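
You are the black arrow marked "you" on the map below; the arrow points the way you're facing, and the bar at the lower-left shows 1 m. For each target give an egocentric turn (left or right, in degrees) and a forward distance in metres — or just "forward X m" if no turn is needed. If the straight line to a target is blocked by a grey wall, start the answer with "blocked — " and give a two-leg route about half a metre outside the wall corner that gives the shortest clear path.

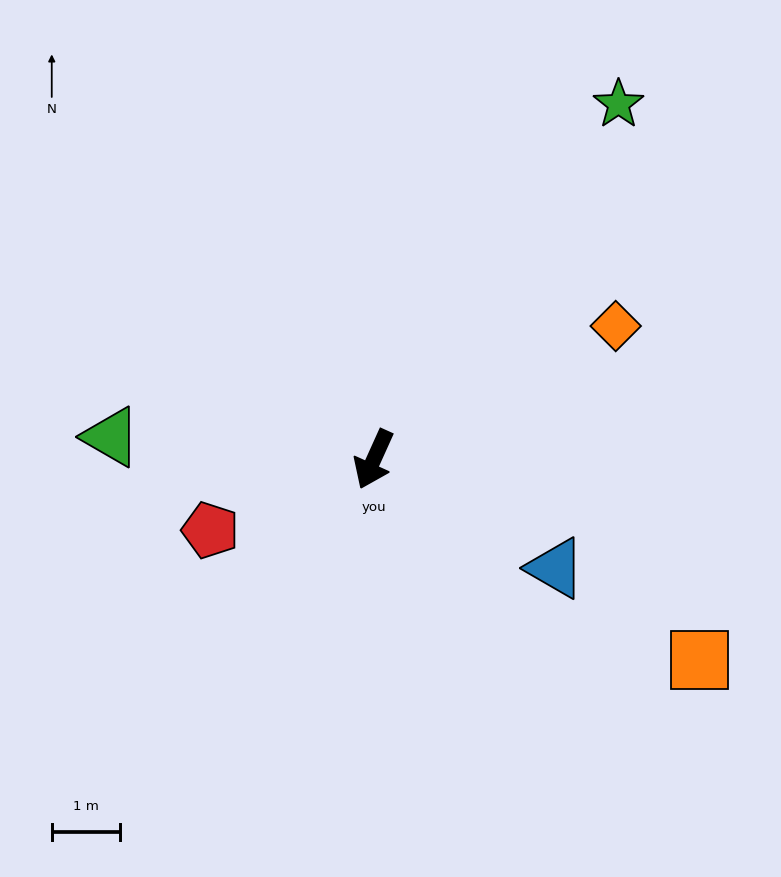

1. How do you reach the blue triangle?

turn left 83°, forward 3.1 m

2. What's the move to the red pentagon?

turn right 42°, forward 2.6 m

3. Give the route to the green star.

turn left 170°, forward 6.3 m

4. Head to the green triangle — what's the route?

turn right 71°, forward 3.9 m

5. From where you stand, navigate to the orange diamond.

turn left 143°, forward 4.0 m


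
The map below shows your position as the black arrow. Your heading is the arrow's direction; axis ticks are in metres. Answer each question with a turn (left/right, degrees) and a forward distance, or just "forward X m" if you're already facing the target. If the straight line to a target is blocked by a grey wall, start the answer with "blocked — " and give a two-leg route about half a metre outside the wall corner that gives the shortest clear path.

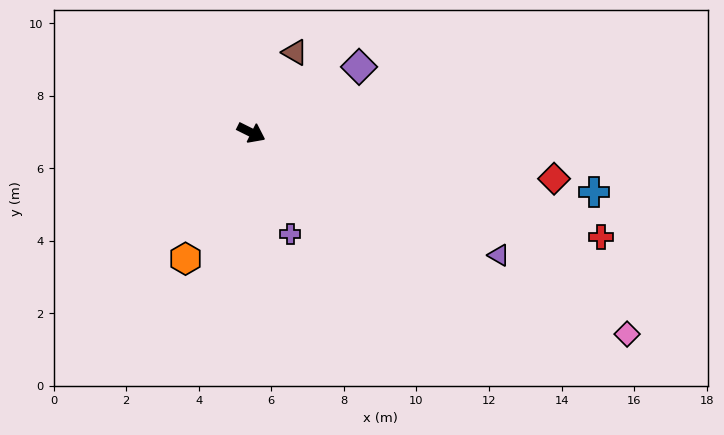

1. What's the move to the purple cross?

turn right 43°, forward 3.0 m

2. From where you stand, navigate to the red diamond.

turn left 18°, forward 8.4 m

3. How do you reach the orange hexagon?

turn right 91°, forward 3.9 m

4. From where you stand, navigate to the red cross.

turn left 10°, forward 10.1 m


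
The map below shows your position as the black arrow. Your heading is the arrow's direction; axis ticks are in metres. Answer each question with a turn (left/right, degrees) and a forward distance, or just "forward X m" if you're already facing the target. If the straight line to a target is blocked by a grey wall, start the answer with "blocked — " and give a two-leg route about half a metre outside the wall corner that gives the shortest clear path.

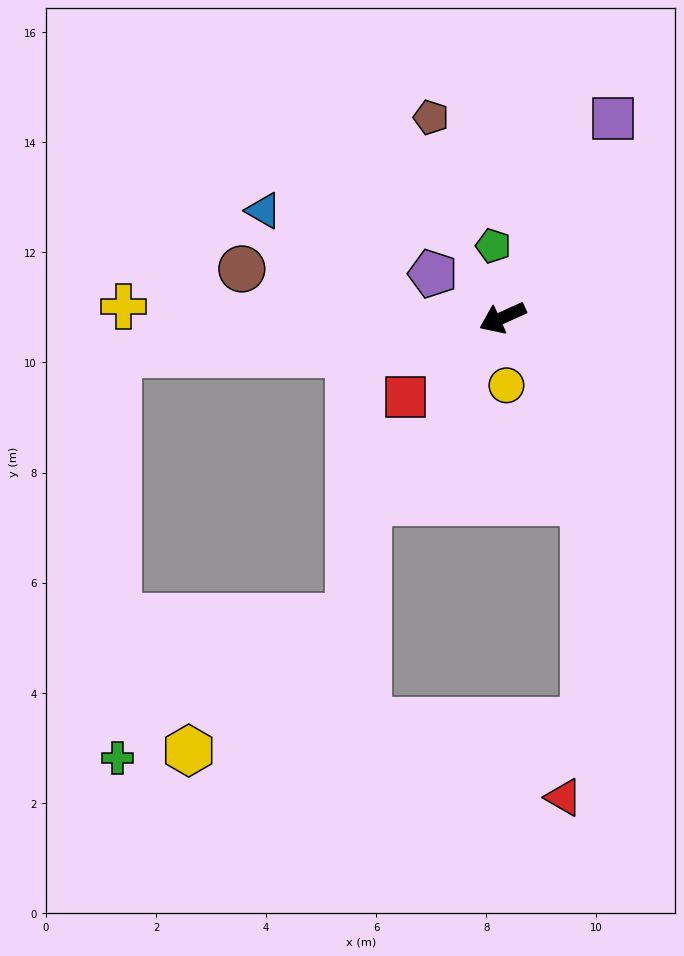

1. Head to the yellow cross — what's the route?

turn right 26°, forward 6.9 m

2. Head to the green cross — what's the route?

blocked — turn right 19°, forward 7.0 m, then turn left 85°, forward 7.3 m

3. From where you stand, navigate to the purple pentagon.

turn right 57°, forward 1.5 m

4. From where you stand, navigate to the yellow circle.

turn left 69°, forward 1.2 m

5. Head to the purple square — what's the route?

turn right 143°, forward 4.1 m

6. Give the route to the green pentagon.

turn right 107°, forward 1.3 m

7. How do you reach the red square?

turn left 15°, forward 2.3 m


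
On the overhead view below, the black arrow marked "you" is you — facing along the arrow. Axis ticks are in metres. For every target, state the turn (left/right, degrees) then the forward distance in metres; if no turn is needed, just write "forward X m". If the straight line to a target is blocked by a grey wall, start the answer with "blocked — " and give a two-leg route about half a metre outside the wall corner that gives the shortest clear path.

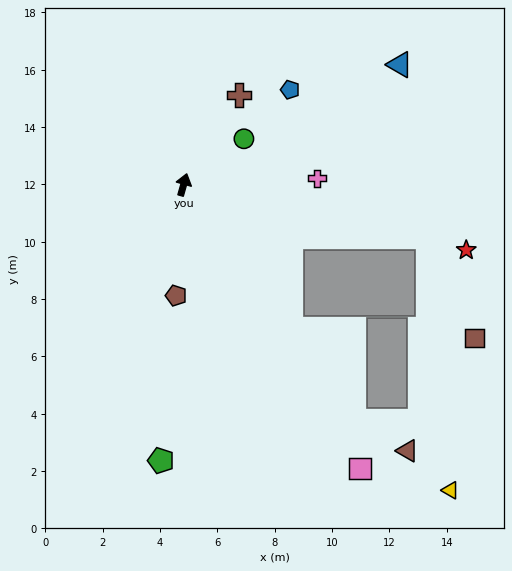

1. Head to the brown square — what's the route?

blocked — turn right 86°, forward 8.7 m, then turn right 53°, forward 3.9 m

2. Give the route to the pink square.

turn right 132°, forward 11.7 m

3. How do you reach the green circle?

turn right 37°, forward 2.6 m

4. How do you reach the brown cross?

turn right 16°, forward 3.7 m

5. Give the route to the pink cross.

turn right 72°, forward 4.7 m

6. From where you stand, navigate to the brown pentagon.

turn right 168°, forward 3.9 m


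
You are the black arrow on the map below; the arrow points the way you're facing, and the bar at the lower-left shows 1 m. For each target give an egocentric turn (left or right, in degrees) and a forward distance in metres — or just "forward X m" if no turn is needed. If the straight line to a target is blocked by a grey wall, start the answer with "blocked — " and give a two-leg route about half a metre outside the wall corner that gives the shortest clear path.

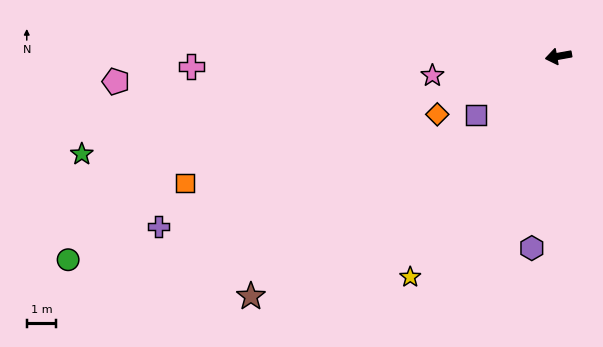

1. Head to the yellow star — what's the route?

turn left 46°, forward 9.0 m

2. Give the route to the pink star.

forward 4.3 m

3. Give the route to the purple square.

turn left 25°, forward 3.4 m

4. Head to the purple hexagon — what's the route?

turn left 72°, forward 6.5 m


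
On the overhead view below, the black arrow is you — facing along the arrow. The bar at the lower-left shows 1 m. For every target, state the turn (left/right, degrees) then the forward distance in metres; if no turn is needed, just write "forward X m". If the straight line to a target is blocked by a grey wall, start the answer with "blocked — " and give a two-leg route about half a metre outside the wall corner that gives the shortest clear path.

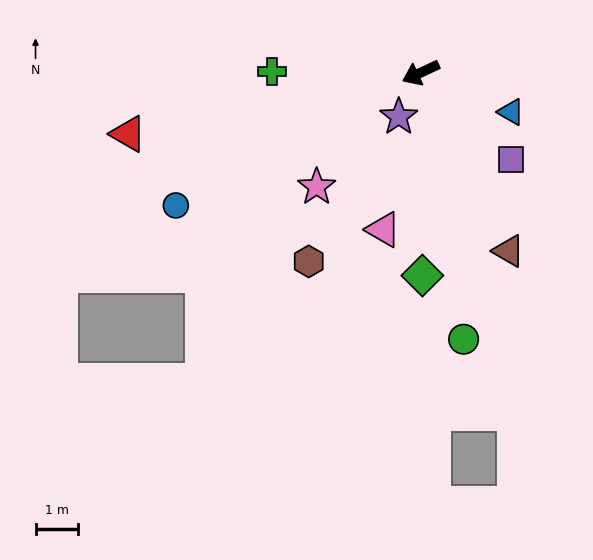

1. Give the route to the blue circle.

turn left 4°, forward 6.5 m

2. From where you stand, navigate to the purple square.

turn left 111°, forward 2.9 m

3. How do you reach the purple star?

turn left 39°, forward 1.2 m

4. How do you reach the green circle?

turn left 74°, forward 6.3 m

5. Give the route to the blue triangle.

turn left 132°, forward 2.3 m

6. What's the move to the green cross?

turn right 25°, forward 3.5 m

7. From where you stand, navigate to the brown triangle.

turn left 91°, forward 4.7 m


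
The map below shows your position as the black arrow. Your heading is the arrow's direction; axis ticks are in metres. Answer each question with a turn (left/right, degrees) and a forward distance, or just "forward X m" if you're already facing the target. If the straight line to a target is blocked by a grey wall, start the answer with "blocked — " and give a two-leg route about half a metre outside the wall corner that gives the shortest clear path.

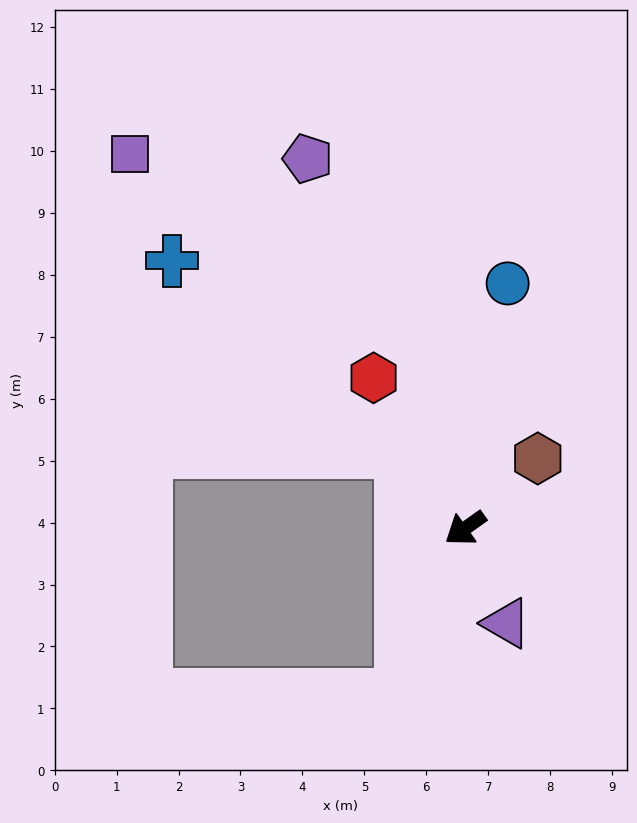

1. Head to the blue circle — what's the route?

turn right 135°, forward 4.0 m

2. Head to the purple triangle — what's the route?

turn left 78°, forward 1.7 m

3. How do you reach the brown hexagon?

turn right 171°, forward 1.6 m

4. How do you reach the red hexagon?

turn right 94°, forward 2.8 m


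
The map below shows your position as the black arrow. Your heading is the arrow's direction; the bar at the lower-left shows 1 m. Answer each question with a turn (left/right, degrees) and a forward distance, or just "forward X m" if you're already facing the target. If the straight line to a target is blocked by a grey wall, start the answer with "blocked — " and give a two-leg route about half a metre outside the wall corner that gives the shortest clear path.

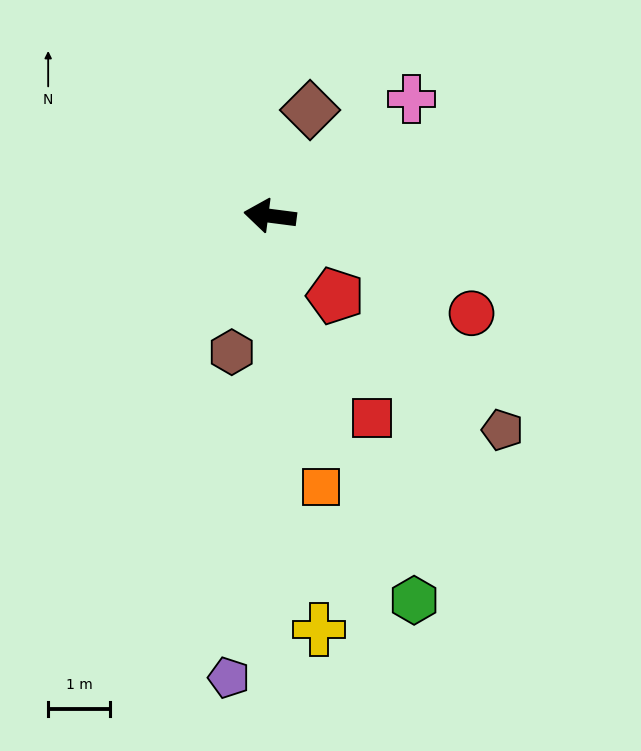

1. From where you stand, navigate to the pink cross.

turn right 133°, forward 3.0 m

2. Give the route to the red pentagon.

turn left 137°, forward 1.7 m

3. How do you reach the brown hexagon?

turn left 82°, forward 2.3 m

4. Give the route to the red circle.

turn left 162°, forward 3.6 m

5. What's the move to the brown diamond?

turn right 103°, forward 1.8 m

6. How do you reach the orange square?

turn left 108°, forward 4.5 m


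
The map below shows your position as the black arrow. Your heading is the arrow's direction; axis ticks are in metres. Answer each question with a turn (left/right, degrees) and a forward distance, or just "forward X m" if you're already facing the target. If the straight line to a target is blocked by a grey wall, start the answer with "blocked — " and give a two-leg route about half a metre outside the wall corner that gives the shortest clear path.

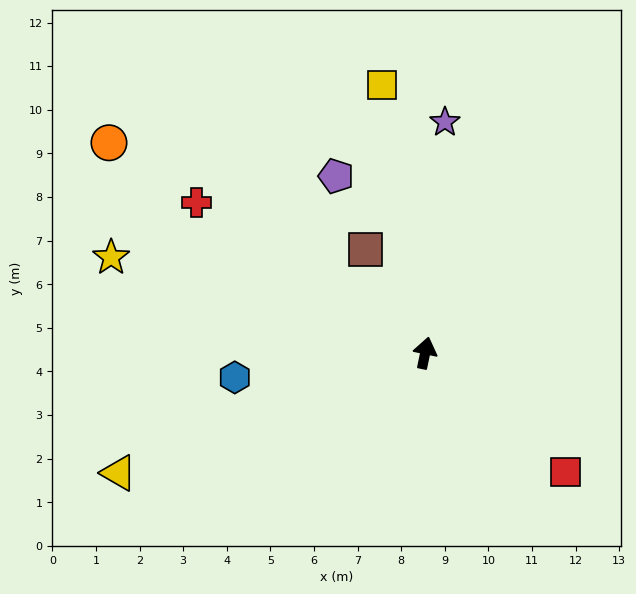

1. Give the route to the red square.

turn right 119°, forward 4.2 m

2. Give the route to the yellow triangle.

turn left 123°, forward 7.6 m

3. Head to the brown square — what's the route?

turn left 42°, forward 2.8 m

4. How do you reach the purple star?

turn left 7°, forward 5.3 m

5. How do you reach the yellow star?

turn left 85°, forward 7.5 m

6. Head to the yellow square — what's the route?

turn left 21°, forward 6.2 m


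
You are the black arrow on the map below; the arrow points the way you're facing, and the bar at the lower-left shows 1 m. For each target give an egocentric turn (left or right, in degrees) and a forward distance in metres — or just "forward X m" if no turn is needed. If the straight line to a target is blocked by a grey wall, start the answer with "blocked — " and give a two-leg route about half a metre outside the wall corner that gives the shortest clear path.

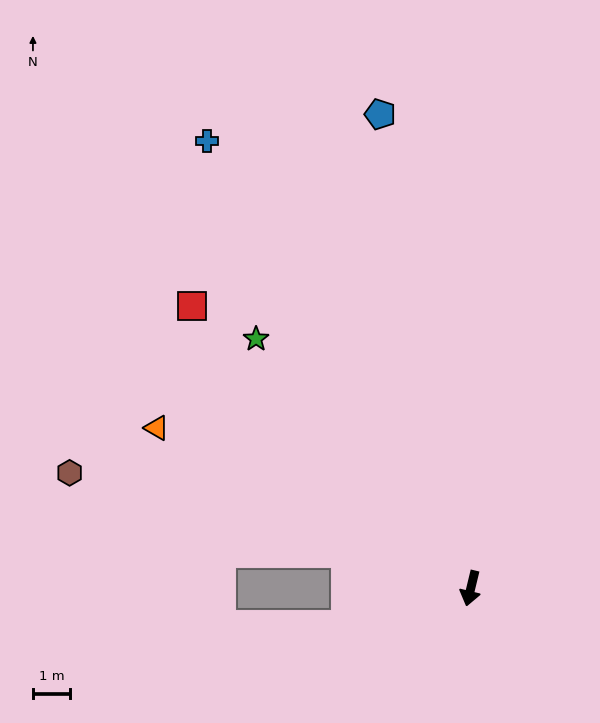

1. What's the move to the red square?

turn right 122°, forward 10.7 m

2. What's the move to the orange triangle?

turn right 103°, forward 9.5 m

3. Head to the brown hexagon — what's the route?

turn right 92°, forward 11.2 m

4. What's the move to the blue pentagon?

turn right 156°, forward 13.0 m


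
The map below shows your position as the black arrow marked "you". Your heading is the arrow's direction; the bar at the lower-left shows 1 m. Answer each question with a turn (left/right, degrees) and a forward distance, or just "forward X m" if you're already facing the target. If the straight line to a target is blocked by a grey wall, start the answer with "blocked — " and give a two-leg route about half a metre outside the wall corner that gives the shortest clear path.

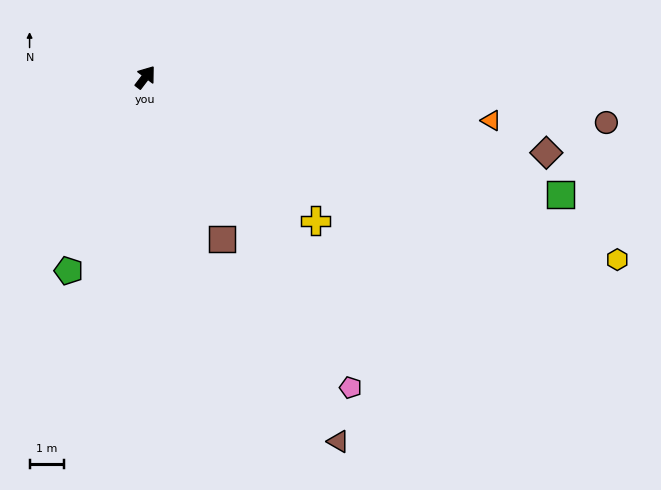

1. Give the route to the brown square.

turn right 117°, forward 5.2 m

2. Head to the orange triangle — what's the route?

turn right 60°, forward 10.1 m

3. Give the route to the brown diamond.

turn right 63°, forward 11.8 m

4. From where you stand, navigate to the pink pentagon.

turn right 109°, forward 10.8 m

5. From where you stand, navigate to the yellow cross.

turn right 93°, forward 6.5 m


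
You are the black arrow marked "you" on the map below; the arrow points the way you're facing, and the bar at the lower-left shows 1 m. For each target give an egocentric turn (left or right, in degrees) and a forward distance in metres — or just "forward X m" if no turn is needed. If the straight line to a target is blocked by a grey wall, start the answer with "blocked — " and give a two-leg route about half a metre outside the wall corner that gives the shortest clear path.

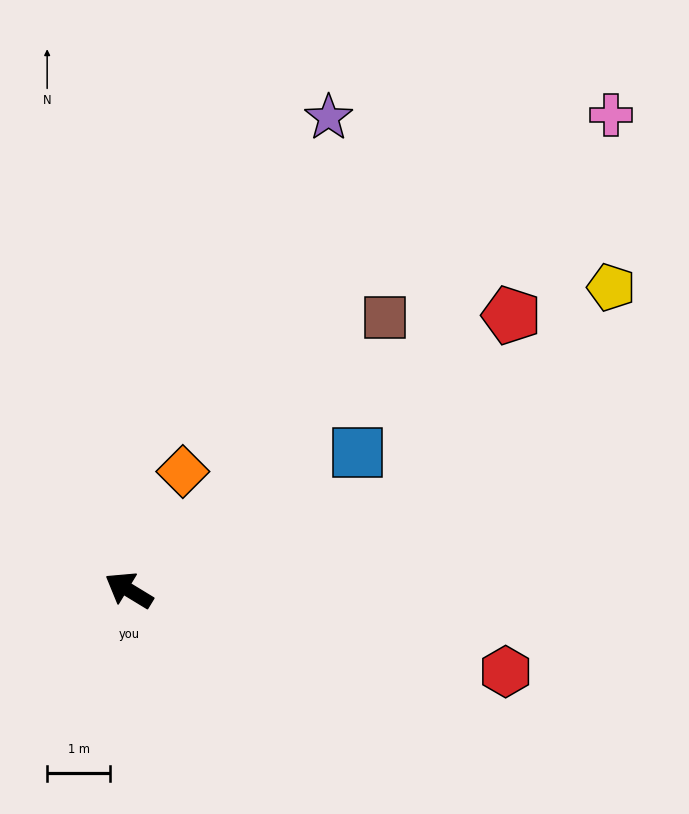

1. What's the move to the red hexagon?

turn right 161°, forward 6.1 m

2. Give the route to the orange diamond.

turn right 83°, forward 2.1 m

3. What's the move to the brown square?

turn right 102°, forward 5.9 m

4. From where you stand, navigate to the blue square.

turn right 118°, forward 4.2 m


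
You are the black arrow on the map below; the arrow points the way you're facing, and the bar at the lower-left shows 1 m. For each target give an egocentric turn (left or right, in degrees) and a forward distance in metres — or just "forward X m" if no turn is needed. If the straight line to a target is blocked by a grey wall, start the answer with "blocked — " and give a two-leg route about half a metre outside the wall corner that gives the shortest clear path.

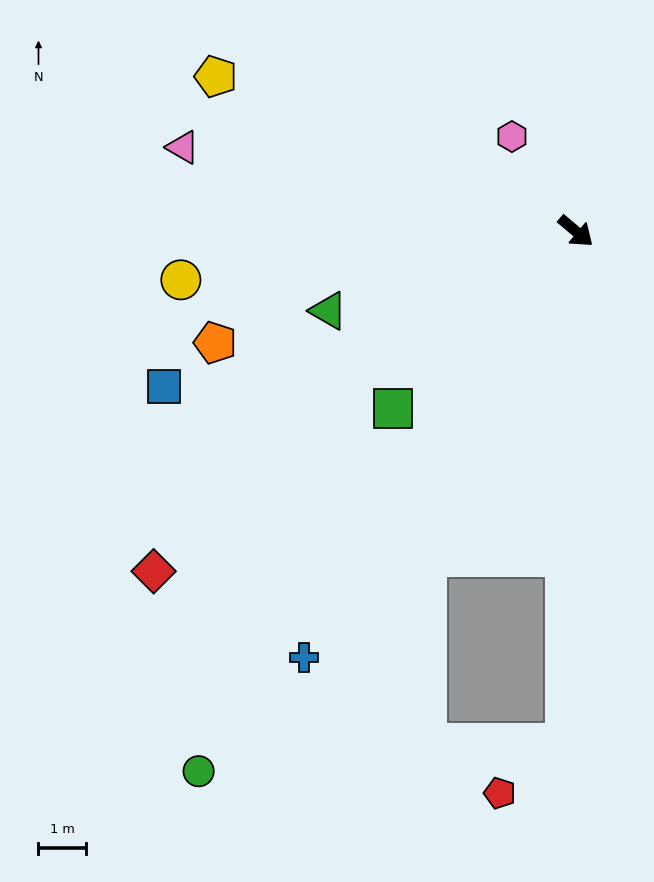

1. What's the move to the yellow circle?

turn right 133°, forward 8.5 m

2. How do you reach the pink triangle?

turn right 152°, forward 8.5 m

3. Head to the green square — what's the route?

turn right 96°, forward 5.4 m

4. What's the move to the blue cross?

turn right 82°, forward 10.7 m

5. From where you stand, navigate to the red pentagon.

blocked — turn right 51°, forward 10.9 m, then turn right 52°, forward 1.7 m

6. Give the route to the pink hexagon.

turn left 164°, forward 2.4 m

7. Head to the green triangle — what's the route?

turn right 122°, forward 5.5 m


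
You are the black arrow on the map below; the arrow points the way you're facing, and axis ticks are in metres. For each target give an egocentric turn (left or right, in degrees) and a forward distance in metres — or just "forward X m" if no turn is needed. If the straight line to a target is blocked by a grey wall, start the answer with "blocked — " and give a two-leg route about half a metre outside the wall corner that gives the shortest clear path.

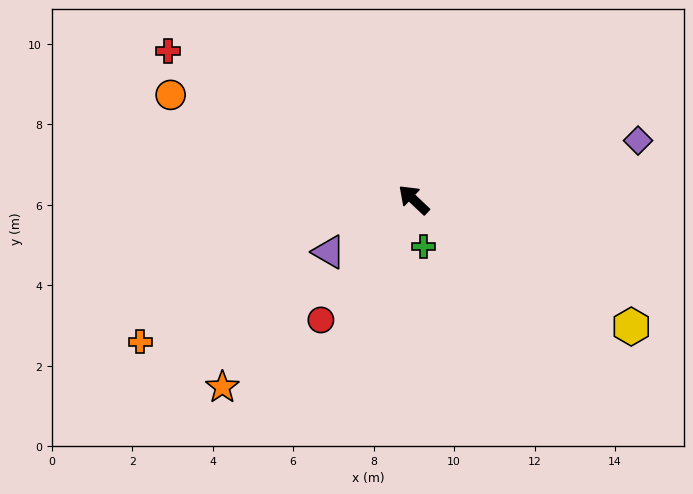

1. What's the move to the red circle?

turn left 96°, forward 3.8 m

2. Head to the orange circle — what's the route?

turn left 20°, forward 6.6 m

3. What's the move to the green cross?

turn left 145°, forward 1.2 m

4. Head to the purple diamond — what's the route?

turn right 122°, forward 5.8 m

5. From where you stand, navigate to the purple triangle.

turn left 75°, forward 2.5 m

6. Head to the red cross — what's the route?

turn left 12°, forward 7.1 m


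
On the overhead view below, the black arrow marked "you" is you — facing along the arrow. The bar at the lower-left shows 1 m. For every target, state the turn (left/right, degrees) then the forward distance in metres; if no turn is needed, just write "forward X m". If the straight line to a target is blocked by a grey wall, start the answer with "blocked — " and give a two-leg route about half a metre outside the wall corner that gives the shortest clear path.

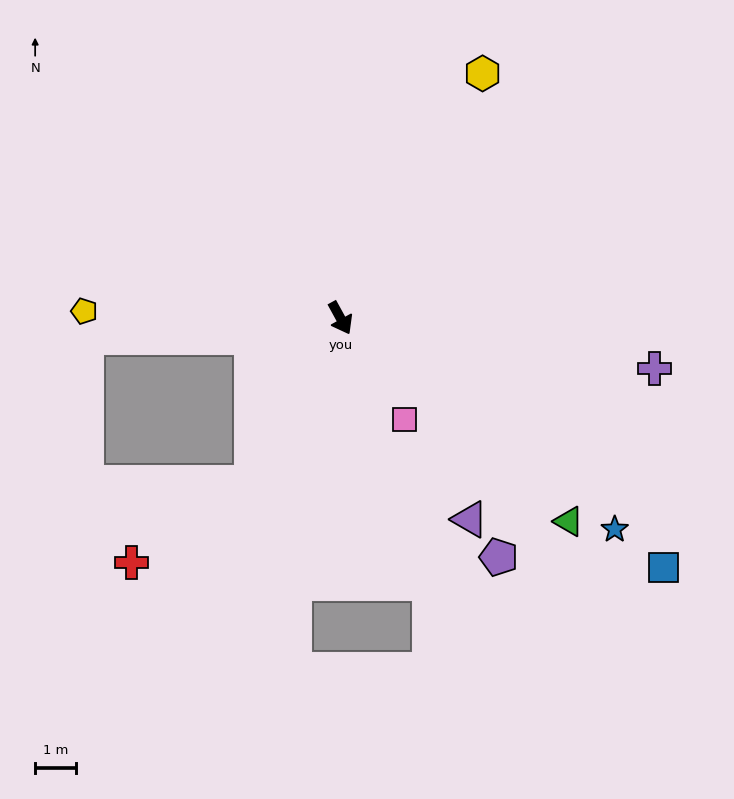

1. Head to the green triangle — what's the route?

turn left 20°, forward 7.4 m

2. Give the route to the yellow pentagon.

turn right 120°, forward 6.2 m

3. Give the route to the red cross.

blocked — turn right 57°, forward 4.5 m, then turn right 28°, forward 3.5 m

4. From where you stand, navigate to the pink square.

turn left 4°, forward 2.9 m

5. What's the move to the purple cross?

turn left 52°, forward 7.7 m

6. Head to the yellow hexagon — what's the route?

turn left 121°, forward 6.9 m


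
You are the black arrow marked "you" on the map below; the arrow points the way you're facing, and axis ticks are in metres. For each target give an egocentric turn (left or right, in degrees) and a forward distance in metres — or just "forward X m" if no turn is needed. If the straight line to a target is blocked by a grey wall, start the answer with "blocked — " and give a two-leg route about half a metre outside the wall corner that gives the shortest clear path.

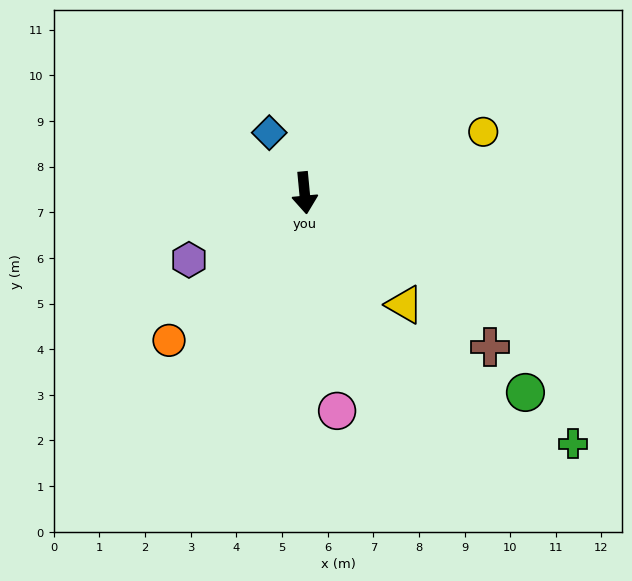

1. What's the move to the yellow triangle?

turn left 36°, forward 3.3 m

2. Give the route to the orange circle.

turn right 48°, forward 4.4 m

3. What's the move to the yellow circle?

turn left 103°, forward 4.1 m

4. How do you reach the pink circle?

turn left 3°, forward 4.8 m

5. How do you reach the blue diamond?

turn right 155°, forward 1.5 m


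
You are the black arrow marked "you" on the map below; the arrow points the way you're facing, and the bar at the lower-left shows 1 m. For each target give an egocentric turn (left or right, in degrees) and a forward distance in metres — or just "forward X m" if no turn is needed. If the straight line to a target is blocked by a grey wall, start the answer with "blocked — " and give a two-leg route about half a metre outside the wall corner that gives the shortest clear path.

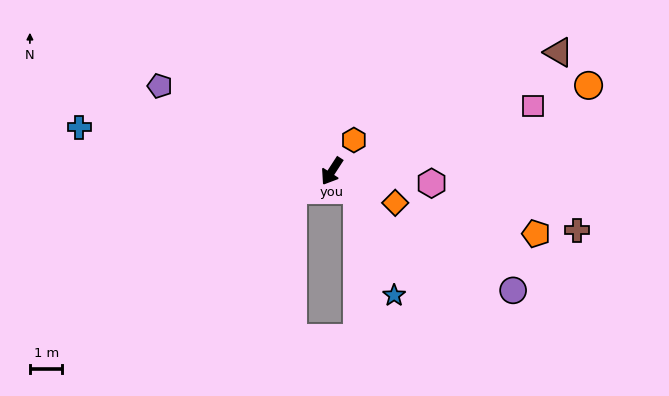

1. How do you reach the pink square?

turn left 141°, forward 6.5 m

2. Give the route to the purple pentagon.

turn right 83°, forward 5.9 m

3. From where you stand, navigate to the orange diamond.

turn left 96°, forward 2.2 m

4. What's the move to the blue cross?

turn right 67°, forward 7.9 m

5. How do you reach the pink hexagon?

turn left 116°, forward 3.1 m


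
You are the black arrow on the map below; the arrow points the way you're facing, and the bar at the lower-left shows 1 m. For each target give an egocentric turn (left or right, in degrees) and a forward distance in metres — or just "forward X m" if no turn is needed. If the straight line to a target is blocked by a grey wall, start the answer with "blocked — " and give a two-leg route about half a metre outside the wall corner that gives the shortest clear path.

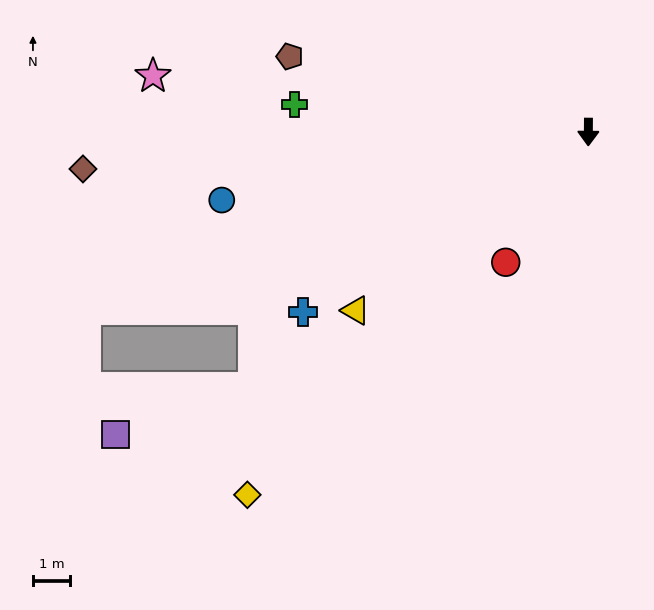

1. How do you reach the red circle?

turn right 32°, forward 4.1 m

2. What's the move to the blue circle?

turn right 79°, forward 10.0 m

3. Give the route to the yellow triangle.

turn right 52°, forward 7.9 m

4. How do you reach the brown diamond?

turn right 85°, forward 13.6 m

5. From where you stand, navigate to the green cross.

turn right 95°, forward 7.9 m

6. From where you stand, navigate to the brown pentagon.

turn right 104°, forward 8.3 m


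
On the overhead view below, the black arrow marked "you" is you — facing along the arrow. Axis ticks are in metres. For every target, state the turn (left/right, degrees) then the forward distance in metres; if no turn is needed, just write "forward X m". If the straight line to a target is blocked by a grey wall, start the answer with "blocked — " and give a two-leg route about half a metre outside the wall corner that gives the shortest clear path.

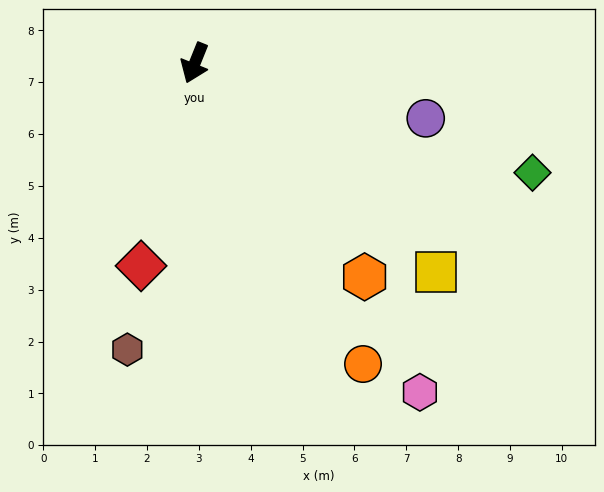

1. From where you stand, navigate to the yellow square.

turn left 71°, forward 6.2 m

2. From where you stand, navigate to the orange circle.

turn left 51°, forward 6.6 m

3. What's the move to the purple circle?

turn left 98°, forward 4.6 m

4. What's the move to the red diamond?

turn left 7°, forward 4.0 m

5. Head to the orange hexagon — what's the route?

turn left 60°, forward 5.3 m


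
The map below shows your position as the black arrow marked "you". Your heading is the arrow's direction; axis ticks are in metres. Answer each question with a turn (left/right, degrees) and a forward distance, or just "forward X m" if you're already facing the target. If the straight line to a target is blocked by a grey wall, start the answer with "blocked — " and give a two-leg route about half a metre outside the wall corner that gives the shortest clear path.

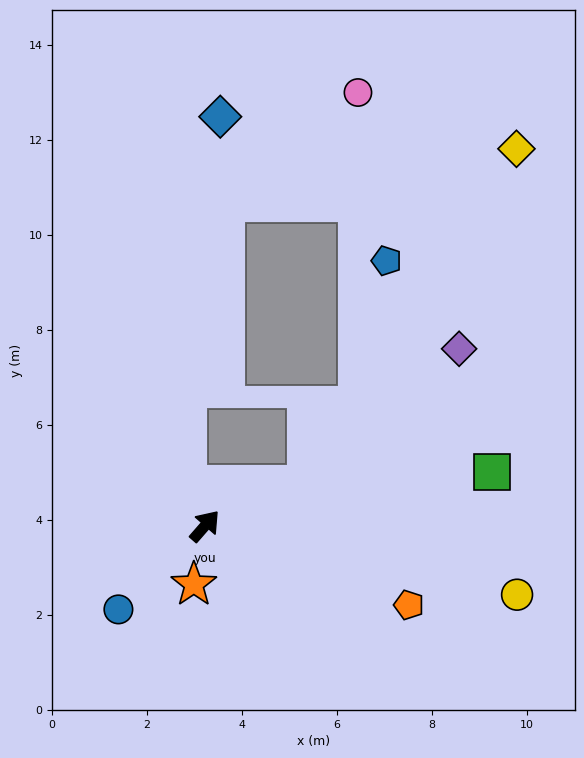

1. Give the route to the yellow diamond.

blocked — turn right 27°, forward 2.3 m, then turn left 36°, forward 8.3 m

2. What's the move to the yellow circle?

turn right 61°, forward 6.7 m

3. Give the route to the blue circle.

turn left 175°, forward 2.5 m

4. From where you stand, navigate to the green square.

turn right 38°, forward 6.2 m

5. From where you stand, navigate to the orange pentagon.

turn right 70°, forward 4.6 m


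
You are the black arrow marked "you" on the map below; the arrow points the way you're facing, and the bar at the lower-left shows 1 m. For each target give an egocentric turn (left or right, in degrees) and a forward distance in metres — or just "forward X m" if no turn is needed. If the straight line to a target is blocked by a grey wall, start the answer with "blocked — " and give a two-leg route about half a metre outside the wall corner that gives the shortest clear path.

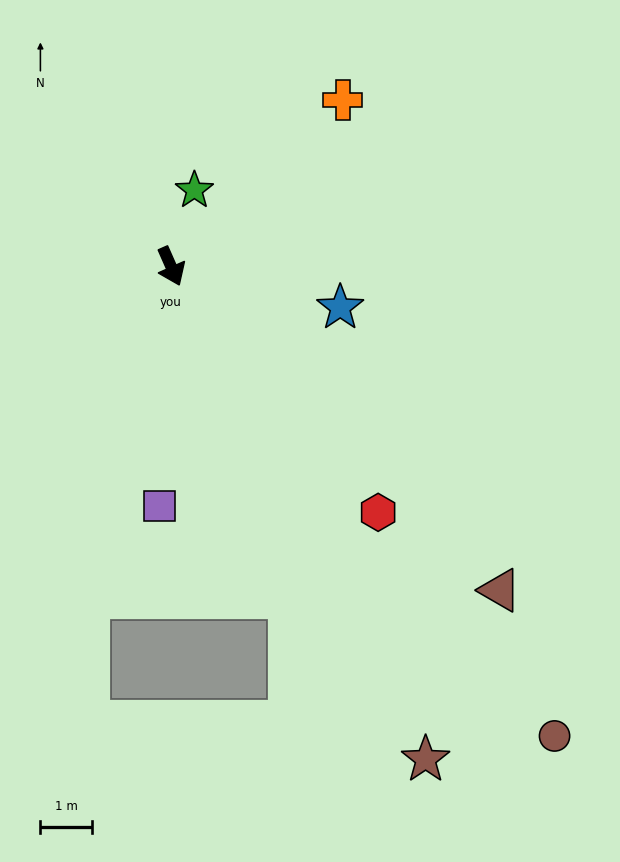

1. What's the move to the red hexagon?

turn left 16°, forward 6.2 m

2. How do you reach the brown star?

turn left 4°, forward 10.8 m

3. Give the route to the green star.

turn left 139°, forward 1.5 m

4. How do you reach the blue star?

turn left 53°, forward 3.4 m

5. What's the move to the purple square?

turn right 27°, forward 4.6 m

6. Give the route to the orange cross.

turn left 110°, forward 4.6 m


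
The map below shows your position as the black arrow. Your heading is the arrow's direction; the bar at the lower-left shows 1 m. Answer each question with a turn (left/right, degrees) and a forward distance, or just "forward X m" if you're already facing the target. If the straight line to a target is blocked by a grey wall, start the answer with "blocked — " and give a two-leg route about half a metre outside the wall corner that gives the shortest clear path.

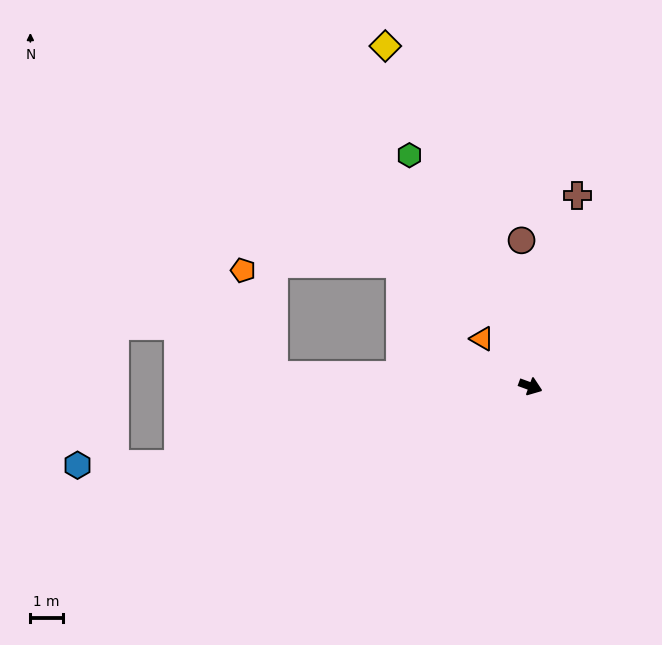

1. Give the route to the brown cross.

turn left 96°, forward 6.1 m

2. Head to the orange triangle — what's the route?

turn left 156°, forward 2.1 m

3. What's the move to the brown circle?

turn left 114°, forward 4.5 m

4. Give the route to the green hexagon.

turn left 138°, forward 8.1 m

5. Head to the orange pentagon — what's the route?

blocked — turn right 163°, forward 7.9 m, then turn right 70°, forward 3.4 m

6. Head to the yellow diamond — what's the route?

turn left 133°, forward 11.4 m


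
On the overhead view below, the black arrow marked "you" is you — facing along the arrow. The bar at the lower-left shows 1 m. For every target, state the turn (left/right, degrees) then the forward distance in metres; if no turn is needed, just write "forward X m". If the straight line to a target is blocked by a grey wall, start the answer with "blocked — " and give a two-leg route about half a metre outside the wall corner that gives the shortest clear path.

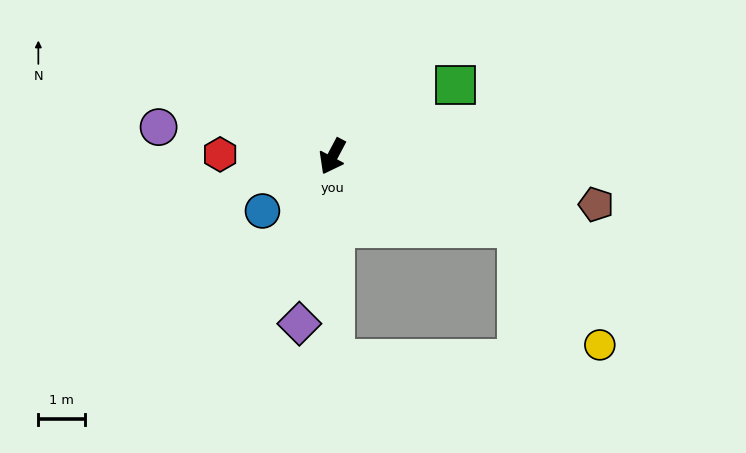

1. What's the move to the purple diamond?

turn left 17°, forward 3.6 m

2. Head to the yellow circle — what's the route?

blocked — turn left 97°, forward 4.2 m, then turn right 34°, forward 3.1 m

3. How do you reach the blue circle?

turn right 24°, forward 1.9 m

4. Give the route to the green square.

turn left 148°, forward 3.0 m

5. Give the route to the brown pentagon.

turn left 108°, forward 5.7 m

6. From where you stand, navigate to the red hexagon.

turn right 63°, forward 2.4 m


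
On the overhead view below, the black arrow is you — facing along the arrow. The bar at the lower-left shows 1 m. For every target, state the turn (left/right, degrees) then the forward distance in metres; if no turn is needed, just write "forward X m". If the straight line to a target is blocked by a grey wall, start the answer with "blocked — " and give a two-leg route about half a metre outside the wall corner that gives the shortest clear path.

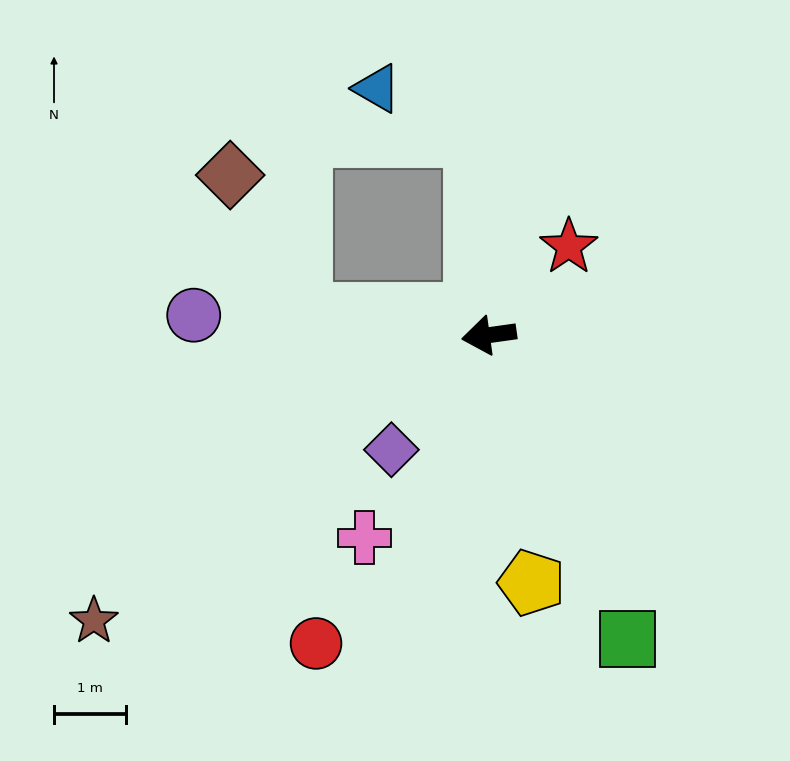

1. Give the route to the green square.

turn left 107°, forward 4.6 m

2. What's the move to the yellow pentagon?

turn left 92°, forward 3.5 m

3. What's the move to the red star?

turn right 140°, forward 1.7 m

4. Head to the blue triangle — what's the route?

blocked — turn right 94°, forward 2.8 m, then turn left 60°, forward 1.5 m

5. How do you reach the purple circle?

turn right 12°, forward 4.1 m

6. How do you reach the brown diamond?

blocked — turn right 15°, forward 2.6 m, then turn right 56°, forward 2.2 m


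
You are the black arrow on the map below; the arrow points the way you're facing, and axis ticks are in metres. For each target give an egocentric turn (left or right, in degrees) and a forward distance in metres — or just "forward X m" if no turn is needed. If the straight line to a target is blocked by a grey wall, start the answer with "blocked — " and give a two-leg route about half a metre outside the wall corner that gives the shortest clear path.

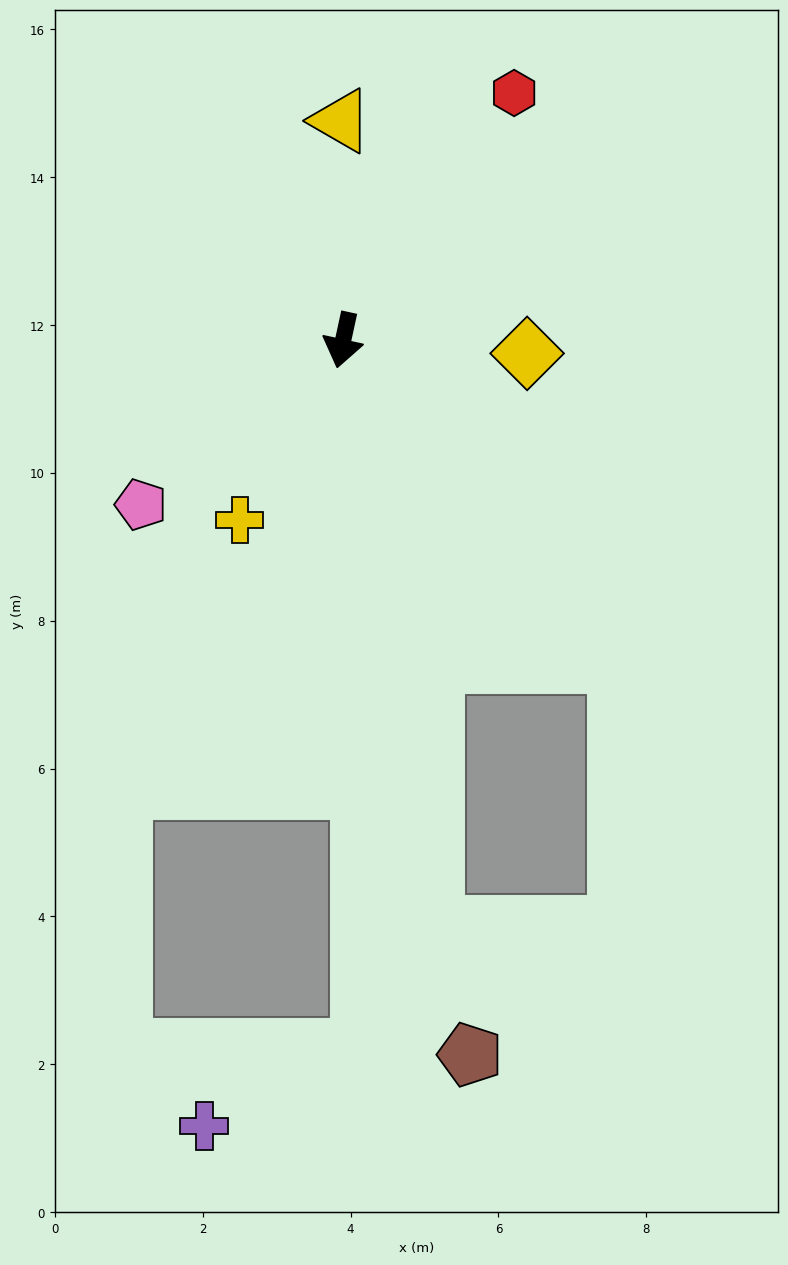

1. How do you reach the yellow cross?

turn right 18°, forward 2.8 m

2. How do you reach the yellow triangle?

turn right 167°, forward 3.0 m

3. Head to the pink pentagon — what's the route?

turn right 39°, forward 3.5 m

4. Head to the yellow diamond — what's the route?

turn left 98°, forward 2.5 m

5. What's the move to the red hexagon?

turn left 158°, forward 4.1 m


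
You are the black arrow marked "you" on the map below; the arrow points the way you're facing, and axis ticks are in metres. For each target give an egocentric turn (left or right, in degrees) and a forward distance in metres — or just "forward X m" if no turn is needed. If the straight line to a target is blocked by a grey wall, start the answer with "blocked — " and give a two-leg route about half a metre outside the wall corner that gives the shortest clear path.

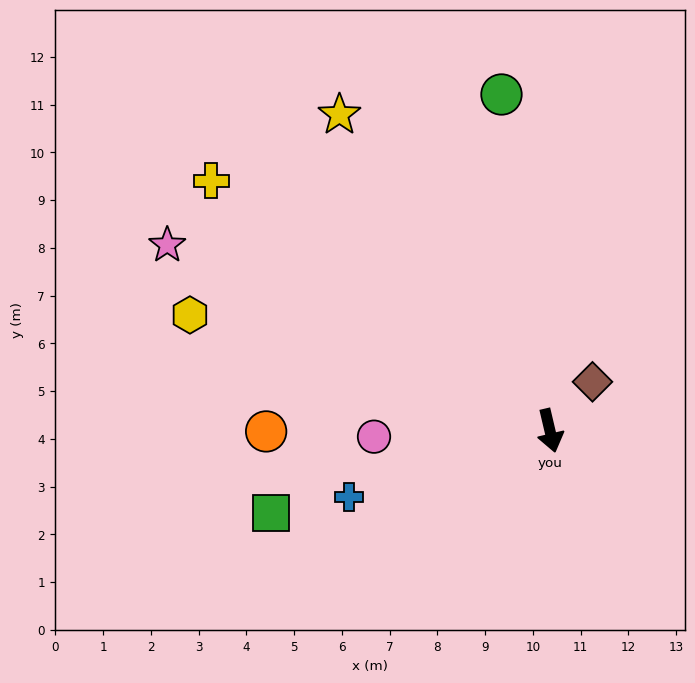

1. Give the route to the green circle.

turn left 175°, forward 7.1 m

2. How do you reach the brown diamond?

turn left 126°, forward 1.4 m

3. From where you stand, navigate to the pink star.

turn right 129°, forward 8.9 m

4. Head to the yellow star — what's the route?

turn right 160°, forward 8.0 m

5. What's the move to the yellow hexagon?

turn right 121°, forward 7.9 m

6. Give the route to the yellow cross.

turn right 140°, forward 8.8 m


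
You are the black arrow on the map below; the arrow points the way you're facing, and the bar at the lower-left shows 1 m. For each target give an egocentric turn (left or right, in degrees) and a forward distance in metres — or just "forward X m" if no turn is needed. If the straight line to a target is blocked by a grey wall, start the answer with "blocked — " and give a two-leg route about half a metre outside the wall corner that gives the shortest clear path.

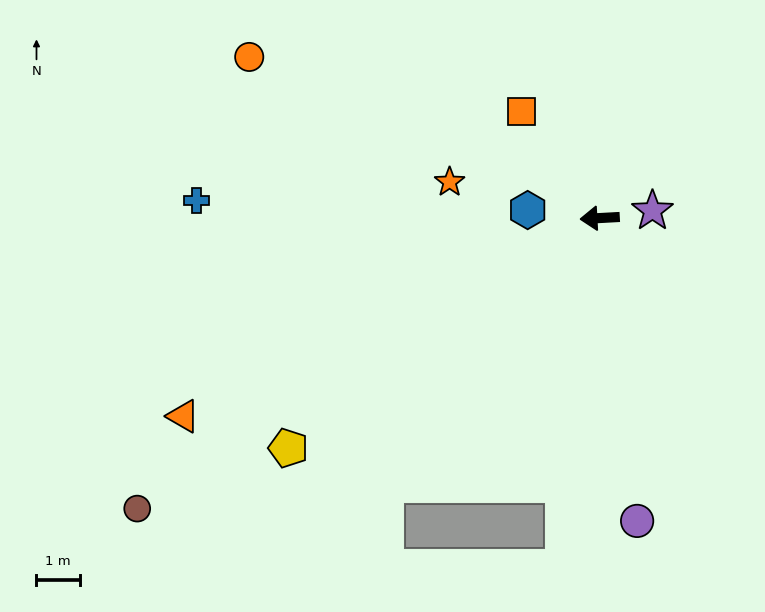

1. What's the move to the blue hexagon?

turn right 9°, forward 1.7 m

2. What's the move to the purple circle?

turn left 94°, forward 7.1 m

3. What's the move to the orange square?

turn right 57°, forward 3.1 m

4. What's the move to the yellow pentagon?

turn left 33°, forward 9.0 m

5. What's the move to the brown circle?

turn left 29°, forward 12.6 m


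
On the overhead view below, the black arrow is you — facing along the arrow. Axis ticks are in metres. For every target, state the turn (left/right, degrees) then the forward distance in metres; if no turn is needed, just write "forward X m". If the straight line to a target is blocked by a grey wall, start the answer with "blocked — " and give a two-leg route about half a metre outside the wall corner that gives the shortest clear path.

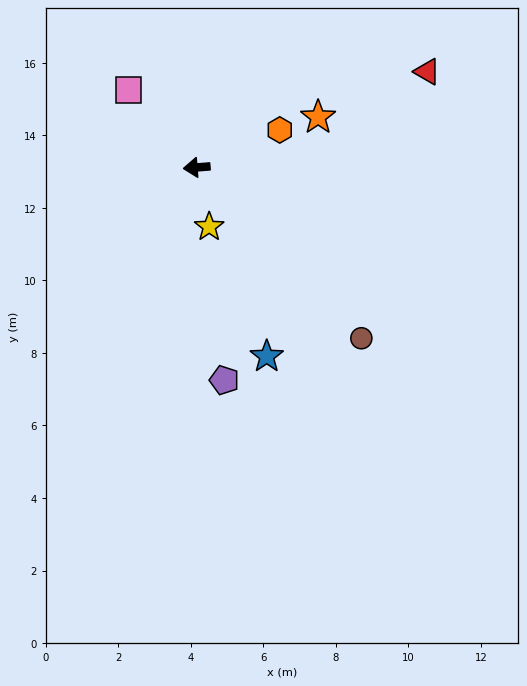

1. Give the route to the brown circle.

turn left 129°, forward 6.5 m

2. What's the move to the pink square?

turn right 53°, forward 2.8 m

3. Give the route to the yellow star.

turn left 97°, forward 1.7 m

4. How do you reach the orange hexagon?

turn right 160°, forward 2.5 m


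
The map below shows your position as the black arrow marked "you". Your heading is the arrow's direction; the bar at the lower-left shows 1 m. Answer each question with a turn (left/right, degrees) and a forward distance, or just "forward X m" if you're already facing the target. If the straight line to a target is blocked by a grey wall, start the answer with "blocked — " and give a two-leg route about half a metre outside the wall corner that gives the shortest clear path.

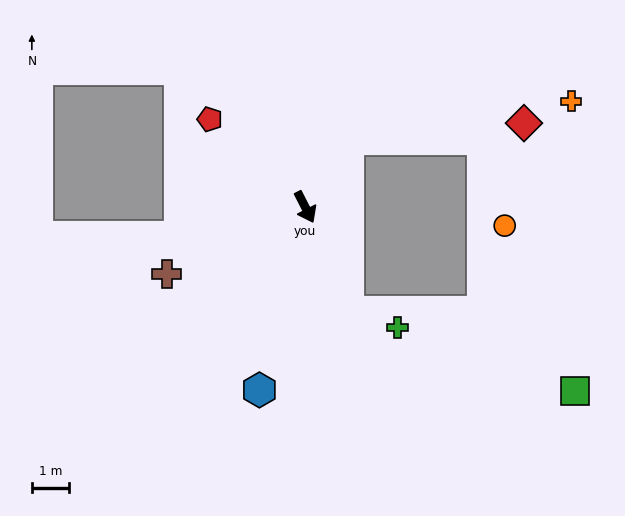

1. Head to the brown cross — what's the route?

turn right 91°, forward 4.2 m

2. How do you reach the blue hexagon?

turn right 41°, forward 5.1 m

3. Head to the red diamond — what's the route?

blocked — turn left 120°, forward 2.2 m, then turn right 52°, forward 4.8 m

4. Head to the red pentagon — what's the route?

turn right 160°, forward 3.5 m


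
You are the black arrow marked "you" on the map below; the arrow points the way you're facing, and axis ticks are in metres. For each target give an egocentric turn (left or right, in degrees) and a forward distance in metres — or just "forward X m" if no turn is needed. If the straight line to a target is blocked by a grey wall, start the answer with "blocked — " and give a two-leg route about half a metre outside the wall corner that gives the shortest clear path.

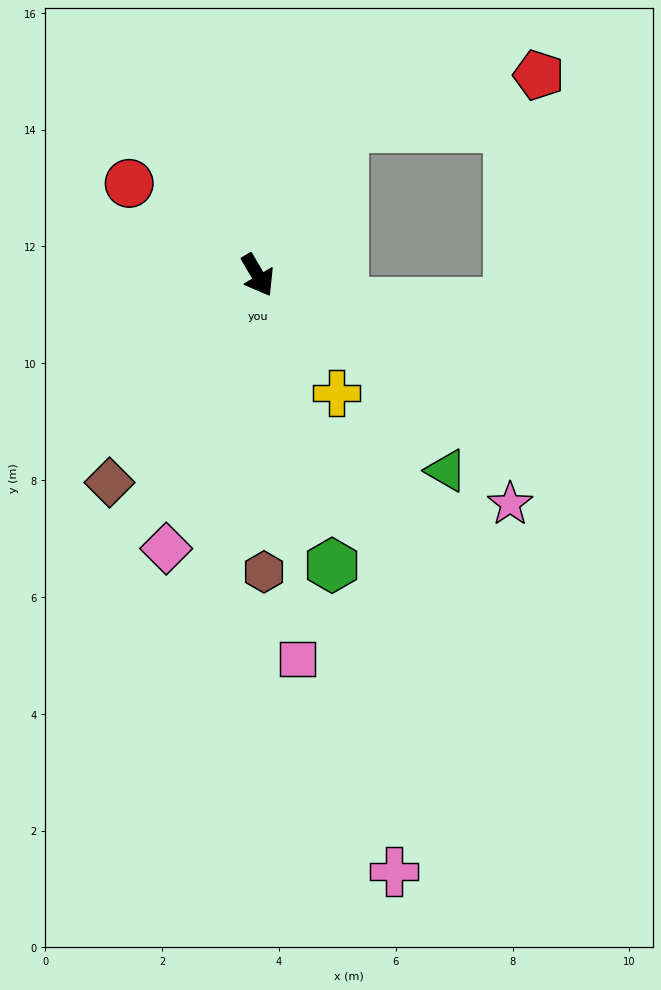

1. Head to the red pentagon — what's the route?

blocked — turn left 119°, forward 2.9 m, then turn right 44°, forward 3.5 m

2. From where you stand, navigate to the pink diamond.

turn right 49°, forward 4.9 m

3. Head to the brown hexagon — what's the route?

turn right 29°, forward 5.1 m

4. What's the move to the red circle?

turn right 156°, forward 2.7 m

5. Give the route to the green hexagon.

turn right 16°, forward 5.1 m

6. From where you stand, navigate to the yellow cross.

turn left 4°, forward 2.4 m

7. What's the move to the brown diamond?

turn right 66°, forward 4.4 m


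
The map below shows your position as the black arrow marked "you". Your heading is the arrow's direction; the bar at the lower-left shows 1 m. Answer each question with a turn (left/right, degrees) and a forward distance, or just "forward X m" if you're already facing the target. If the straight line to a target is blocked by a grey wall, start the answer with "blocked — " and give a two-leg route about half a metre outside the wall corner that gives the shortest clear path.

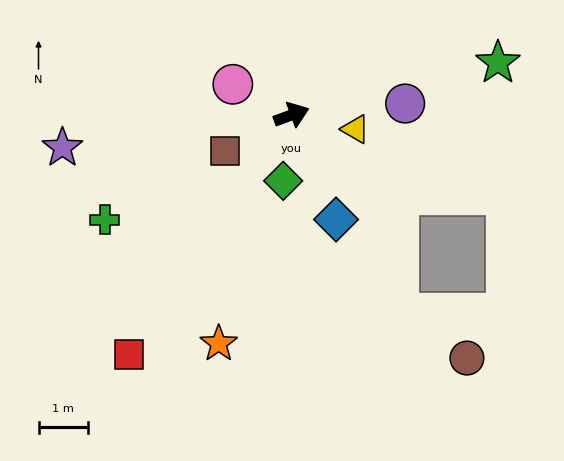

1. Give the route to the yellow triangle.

turn right 33°, forward 1.3 m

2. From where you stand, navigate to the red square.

turn right 144°, forward 5.9 m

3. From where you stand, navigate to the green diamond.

turn right 117°, forward 1.4 m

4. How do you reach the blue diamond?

turn right 87°, forward 2.3 m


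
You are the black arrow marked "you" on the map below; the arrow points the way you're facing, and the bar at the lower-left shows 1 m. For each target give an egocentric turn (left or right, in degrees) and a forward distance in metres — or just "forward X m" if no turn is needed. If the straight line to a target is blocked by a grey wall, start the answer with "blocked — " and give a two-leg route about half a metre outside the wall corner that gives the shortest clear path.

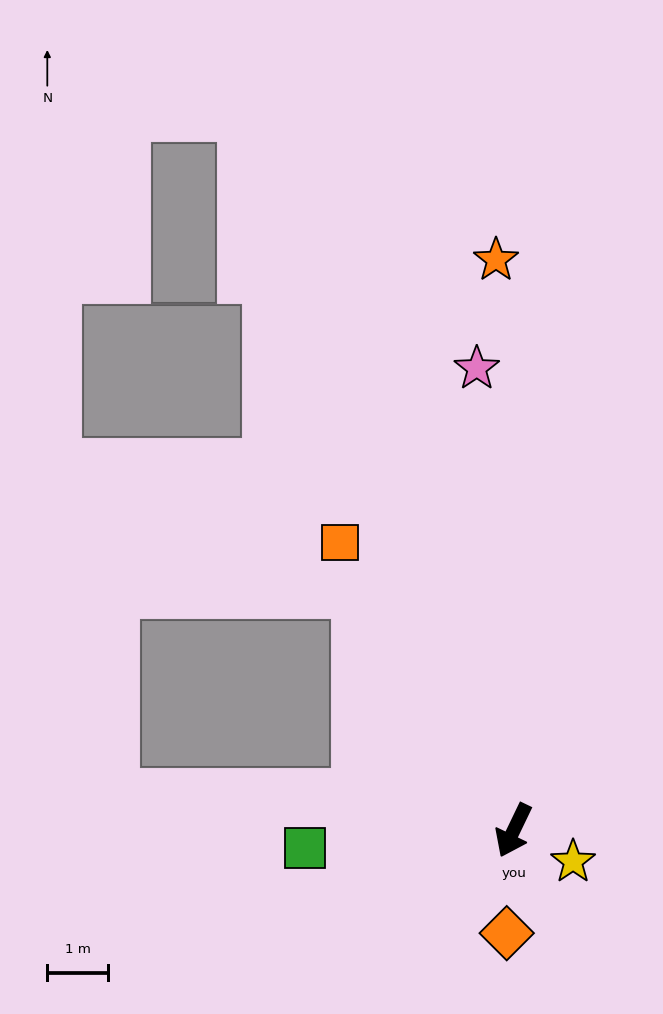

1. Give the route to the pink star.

turn right 150°, forward 7.6 m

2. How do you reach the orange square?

turn right 123°, forward 5.5 m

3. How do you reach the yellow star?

turn left 88°, forward 1.1 m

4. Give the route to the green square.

turn right 60°, forward 3.4 m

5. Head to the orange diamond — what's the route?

turn left 22°, forward 1.7 m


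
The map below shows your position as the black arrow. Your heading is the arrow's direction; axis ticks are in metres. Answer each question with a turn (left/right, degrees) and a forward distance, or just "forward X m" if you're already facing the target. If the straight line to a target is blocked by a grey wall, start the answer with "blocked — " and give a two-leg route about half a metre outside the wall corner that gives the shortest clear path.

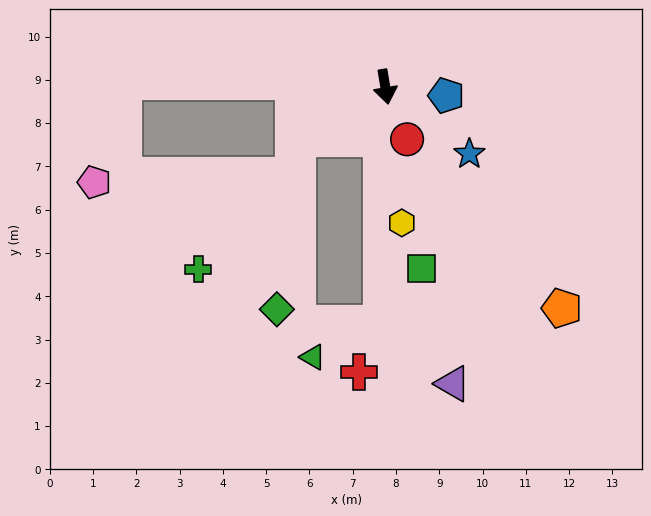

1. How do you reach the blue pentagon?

turn left 72°, forward 1.4 m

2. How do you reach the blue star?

turn left 42°, forward 2.5 m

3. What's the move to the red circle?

turn left 13°, forward 1.3 m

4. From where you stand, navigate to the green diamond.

blocked — turn right 69°, forward 2.4 m, then turn left 53°, forward 4.0 m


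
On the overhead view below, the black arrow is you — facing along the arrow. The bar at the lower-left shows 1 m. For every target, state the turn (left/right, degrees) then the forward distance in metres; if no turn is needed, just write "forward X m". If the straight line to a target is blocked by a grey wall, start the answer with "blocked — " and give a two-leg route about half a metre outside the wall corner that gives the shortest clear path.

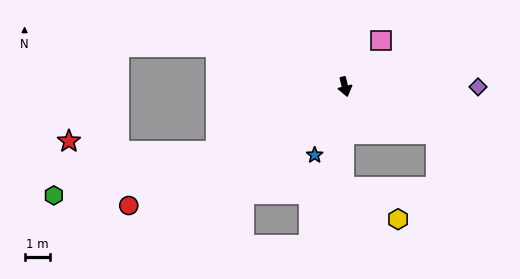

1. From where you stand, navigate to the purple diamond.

turn left 76°, forward 5.2 m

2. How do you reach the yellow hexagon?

blocked — turn right 14°, forward 3.9 m, then turn left 60°, forward 2.5 m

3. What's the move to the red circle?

turn right 75°, forward 9.7 m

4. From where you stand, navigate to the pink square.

turn left 128°, forward 2.3 m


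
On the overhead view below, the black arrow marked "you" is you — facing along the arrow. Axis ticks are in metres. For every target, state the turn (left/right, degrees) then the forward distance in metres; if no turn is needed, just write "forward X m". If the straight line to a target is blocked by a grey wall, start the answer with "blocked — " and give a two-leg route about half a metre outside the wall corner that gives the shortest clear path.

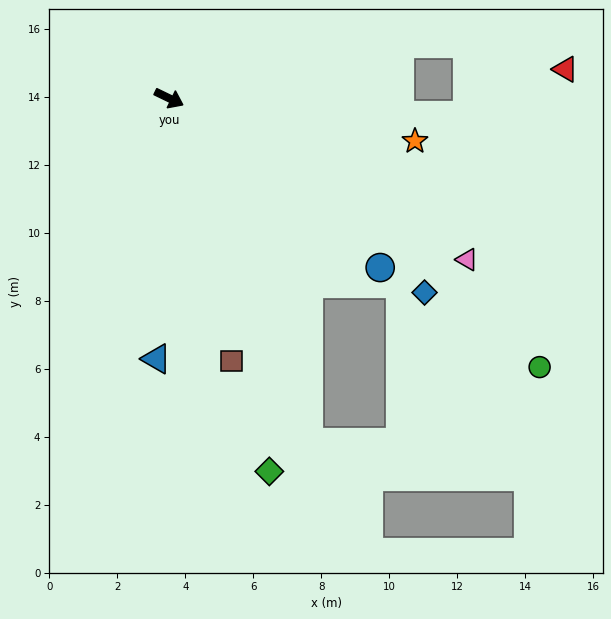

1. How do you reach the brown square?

turn right 51°, forward 7.9 m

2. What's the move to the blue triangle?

turn right 67°, forward 7.7 m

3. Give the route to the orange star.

turn left 16°, forward 7.3 m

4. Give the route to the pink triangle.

turn right 3°, forward 10.0 m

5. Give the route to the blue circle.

turn right 13°, forward 8.0 m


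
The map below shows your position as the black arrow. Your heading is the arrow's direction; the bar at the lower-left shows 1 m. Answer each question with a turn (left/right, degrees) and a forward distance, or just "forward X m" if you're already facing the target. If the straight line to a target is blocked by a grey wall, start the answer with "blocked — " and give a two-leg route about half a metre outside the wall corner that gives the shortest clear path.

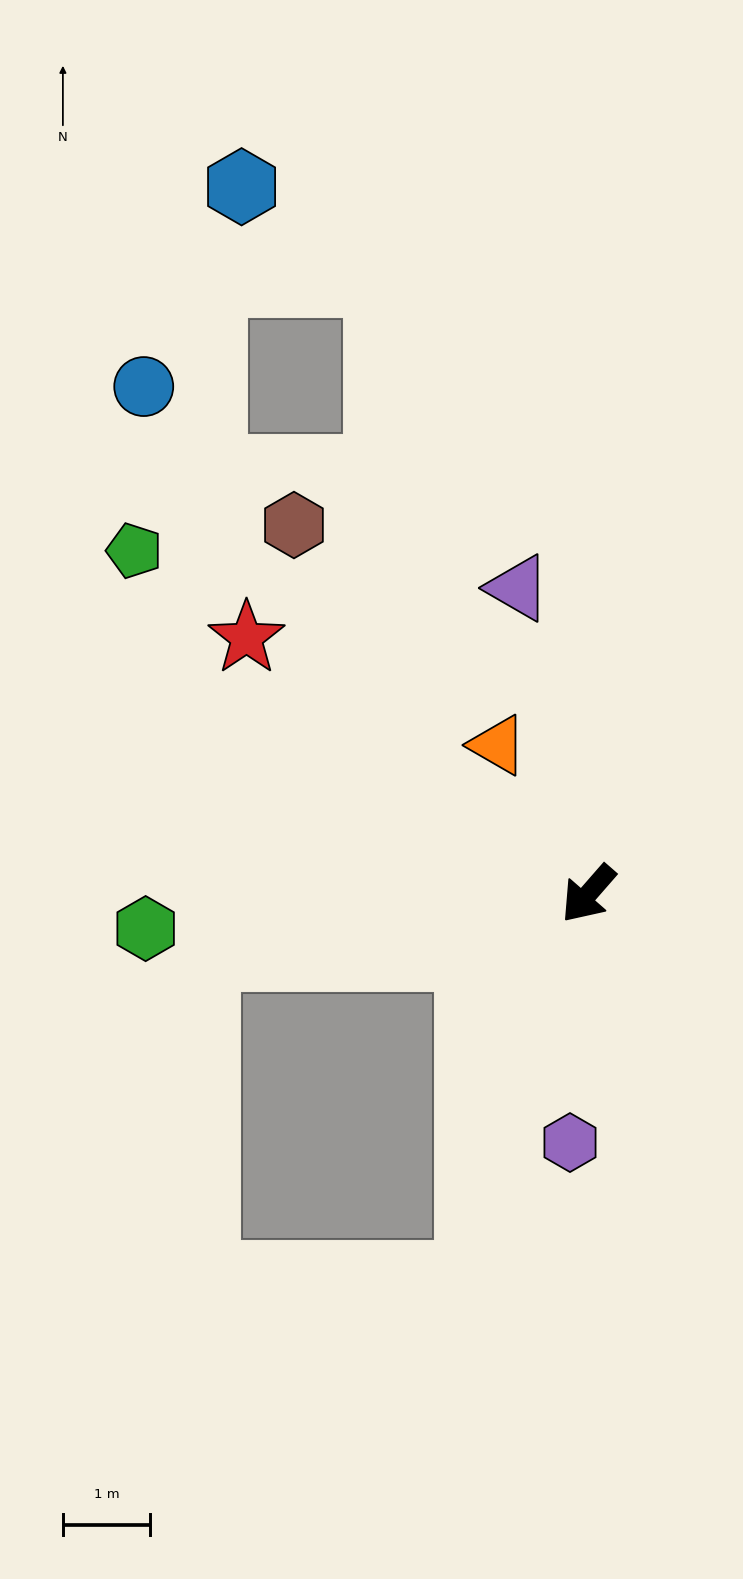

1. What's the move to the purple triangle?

turn right 126°, forward 3.6 m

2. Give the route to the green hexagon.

turn right 44°, forward 5.1 m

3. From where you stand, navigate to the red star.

turn right 86°, forward 4.9 m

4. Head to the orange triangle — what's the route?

turn right 108°, forward 2.0 m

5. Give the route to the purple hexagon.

turn left 37°, forward 2.9 m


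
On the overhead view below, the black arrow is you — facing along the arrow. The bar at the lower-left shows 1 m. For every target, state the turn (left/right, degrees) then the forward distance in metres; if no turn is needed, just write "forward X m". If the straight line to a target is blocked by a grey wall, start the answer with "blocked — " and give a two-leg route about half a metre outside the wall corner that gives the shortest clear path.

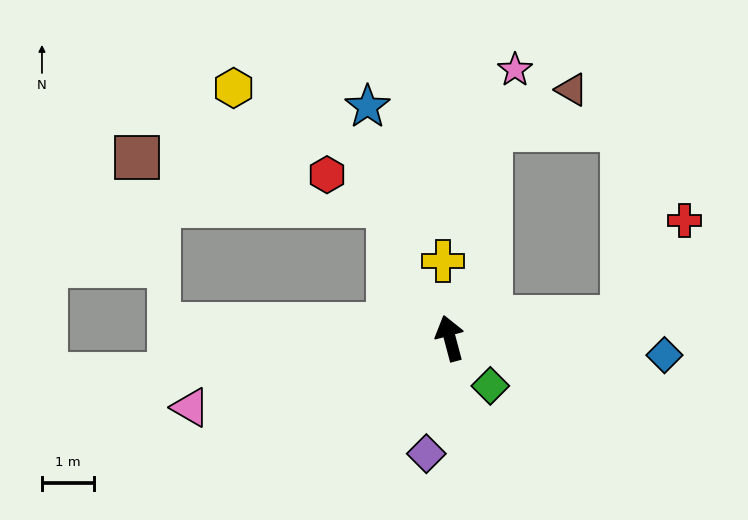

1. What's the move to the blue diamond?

turn right 109°, forward 4.1 m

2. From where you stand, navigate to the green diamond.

turn right 155°, forward 1.2 m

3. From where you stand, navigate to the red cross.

blocked — turn right 98°, forward 3.3 m, then turn left 51°, forward 2.2 m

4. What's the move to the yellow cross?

turn right 10°, forward 1.5 m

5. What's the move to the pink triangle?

turn left 90°, forward 5.1 m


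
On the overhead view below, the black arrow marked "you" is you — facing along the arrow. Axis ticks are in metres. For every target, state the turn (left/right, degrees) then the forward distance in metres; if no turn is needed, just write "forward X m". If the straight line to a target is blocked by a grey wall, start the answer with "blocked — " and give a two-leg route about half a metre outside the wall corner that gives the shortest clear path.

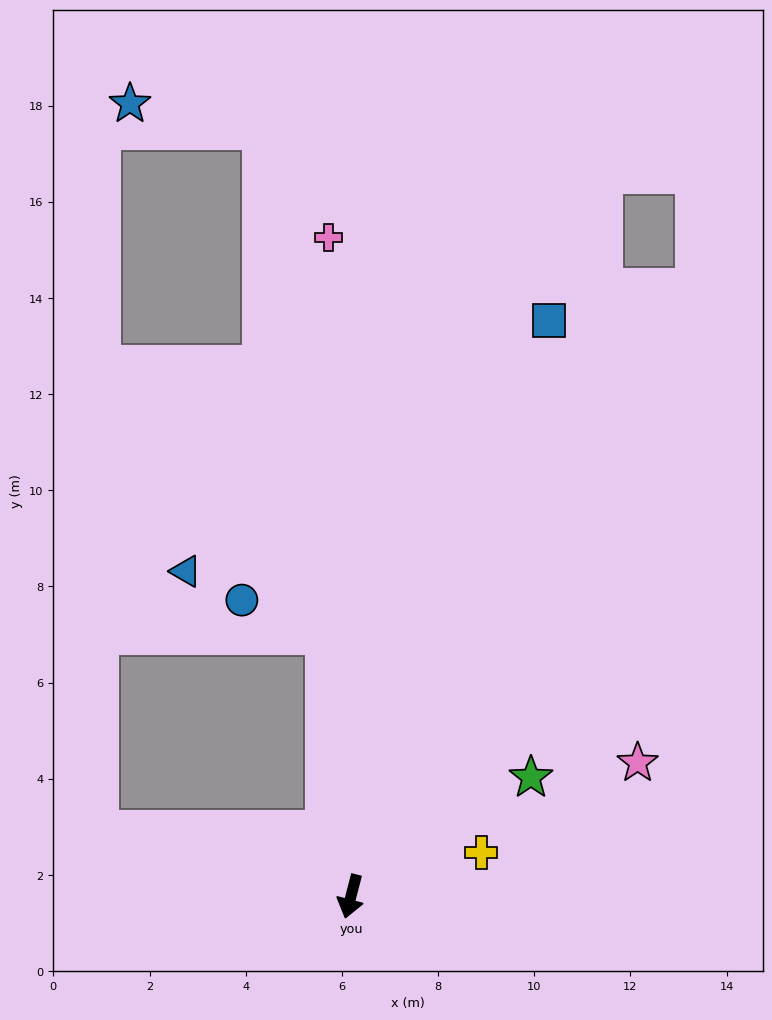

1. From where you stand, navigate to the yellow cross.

turn left 123°, forward 2.9 m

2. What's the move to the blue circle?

blocked — turn right 160°, forward 5.5 m, then turn left 62°, forward 1.9 m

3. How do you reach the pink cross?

turn right 164°, forward 13.7 m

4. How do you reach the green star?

turn left 138°, forward 4.5 m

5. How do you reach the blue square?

turn left 176°, forward 12.7 m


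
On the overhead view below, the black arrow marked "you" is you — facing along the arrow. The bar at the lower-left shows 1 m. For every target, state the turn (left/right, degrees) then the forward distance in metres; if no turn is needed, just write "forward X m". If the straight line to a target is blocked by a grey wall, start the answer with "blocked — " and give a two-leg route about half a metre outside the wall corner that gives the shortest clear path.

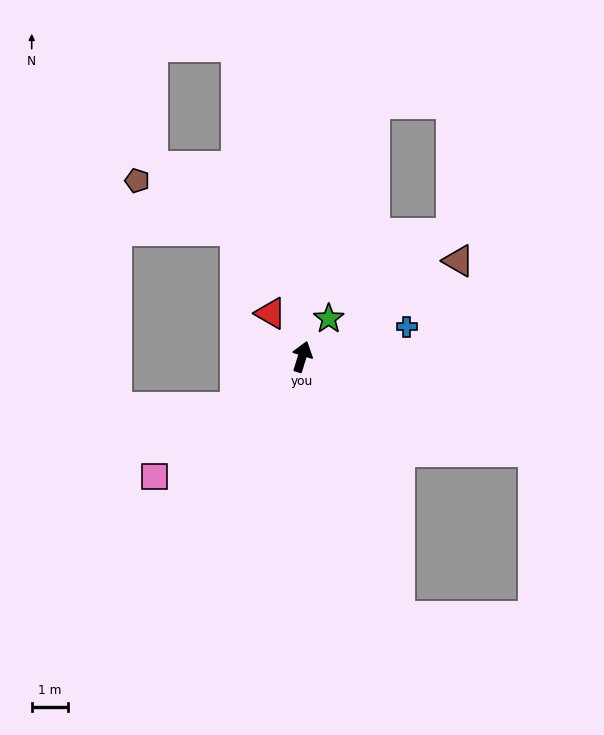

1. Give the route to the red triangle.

turn left 53°, forward 1.5 m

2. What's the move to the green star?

turn right 18°, forward 1.3 m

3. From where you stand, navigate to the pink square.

turn left 146°, forward 5.2 m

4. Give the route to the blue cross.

turn right 57°, forward 3.0 m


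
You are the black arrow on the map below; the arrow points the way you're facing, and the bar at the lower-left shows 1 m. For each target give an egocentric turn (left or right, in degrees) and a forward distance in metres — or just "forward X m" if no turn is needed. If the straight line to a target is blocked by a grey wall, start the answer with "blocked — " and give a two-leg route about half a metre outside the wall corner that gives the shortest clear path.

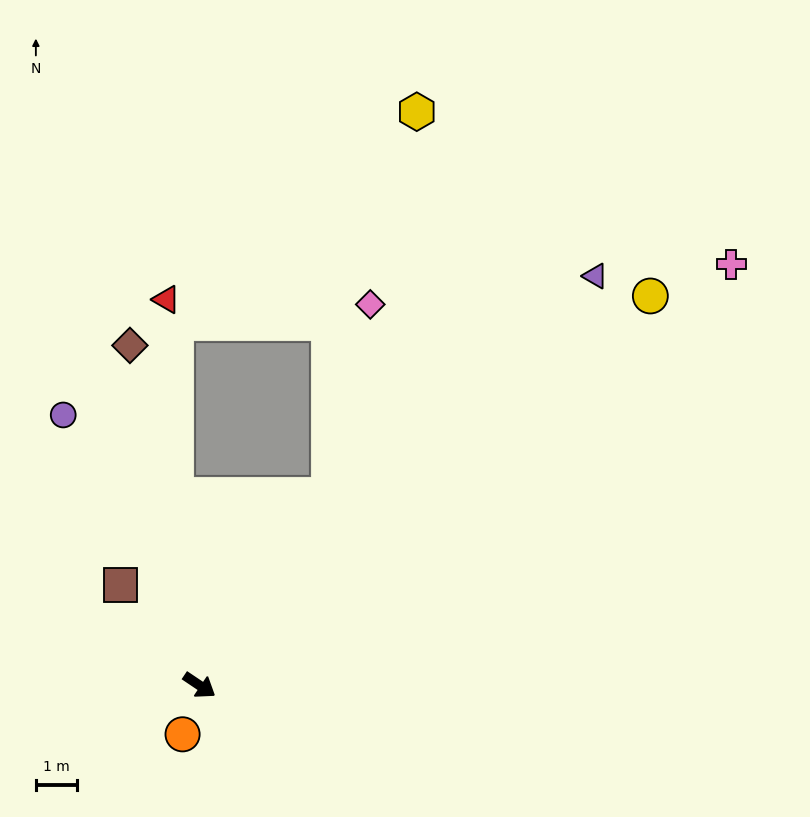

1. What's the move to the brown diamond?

turn left 135°, forward 8.4 m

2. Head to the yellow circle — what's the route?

turn left 75°, forward 14.4 m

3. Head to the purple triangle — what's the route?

turn left 80°, forward 13.8 m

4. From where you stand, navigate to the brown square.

turn left 162°, forward 3.1 m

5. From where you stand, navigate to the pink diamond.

blocked — turn left 90°, forward 5.6 m, then turn left 22°, forward 4.7 m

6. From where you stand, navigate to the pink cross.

turn left 72°, forward 16.4 m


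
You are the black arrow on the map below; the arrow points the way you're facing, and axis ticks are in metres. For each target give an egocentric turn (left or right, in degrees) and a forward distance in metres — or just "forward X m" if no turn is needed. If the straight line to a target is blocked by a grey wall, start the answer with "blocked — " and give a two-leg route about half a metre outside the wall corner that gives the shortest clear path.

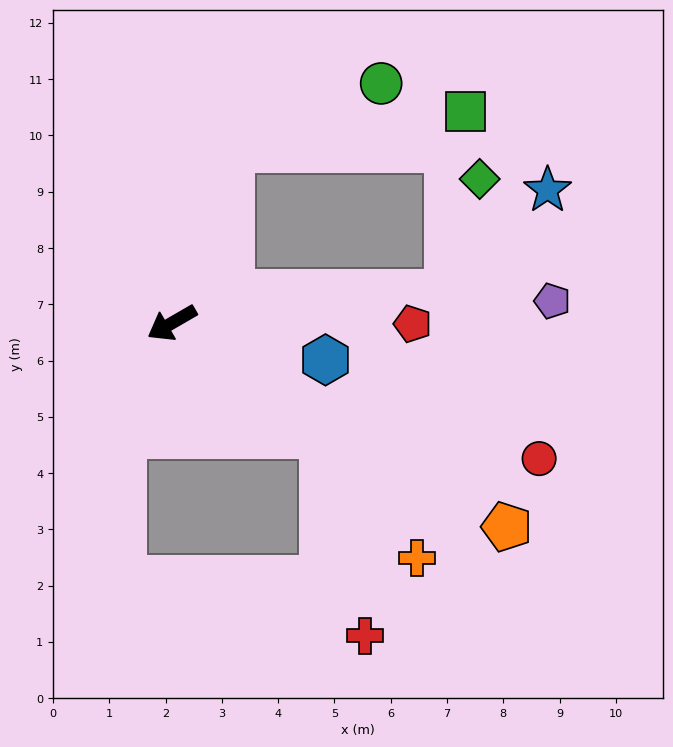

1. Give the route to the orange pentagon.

turn left 119°, forward 7.0 m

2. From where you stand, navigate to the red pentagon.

turn left 150°, forward 4.3 m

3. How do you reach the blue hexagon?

turn left 136°, forward 2.8 m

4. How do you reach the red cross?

blocked — turn left 113°, forward 3.3 m, then turn right 41°, forward 3.6 m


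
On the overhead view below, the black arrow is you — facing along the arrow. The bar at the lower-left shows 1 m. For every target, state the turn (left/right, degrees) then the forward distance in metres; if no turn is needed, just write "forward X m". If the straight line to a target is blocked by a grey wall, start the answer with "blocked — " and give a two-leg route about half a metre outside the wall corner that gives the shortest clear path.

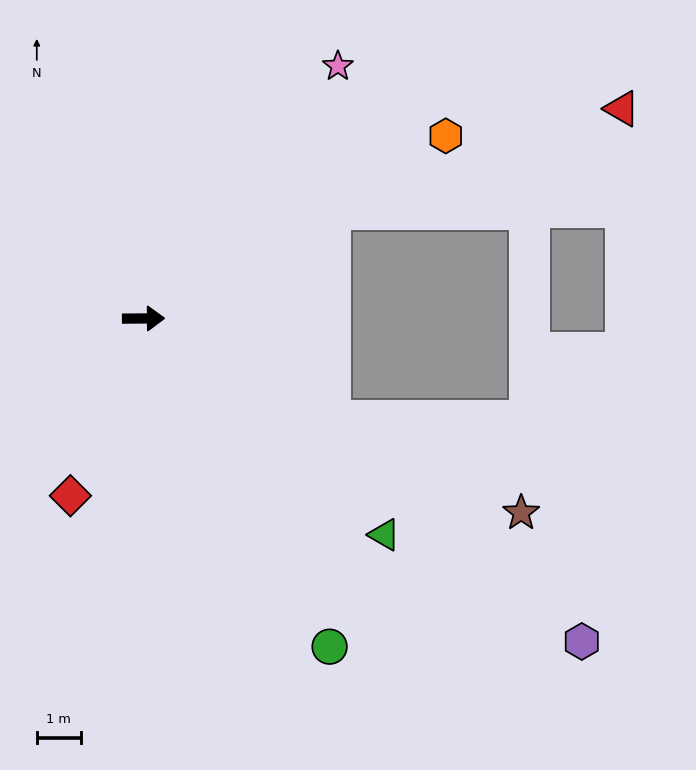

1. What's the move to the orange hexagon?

turn left 31°, forward 8.0 m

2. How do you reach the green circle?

turn right 61°, forward 8.5 m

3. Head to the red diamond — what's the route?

turn right 113°, forward 4.3 m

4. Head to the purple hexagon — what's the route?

turn right 37°, forward 12.3 m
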